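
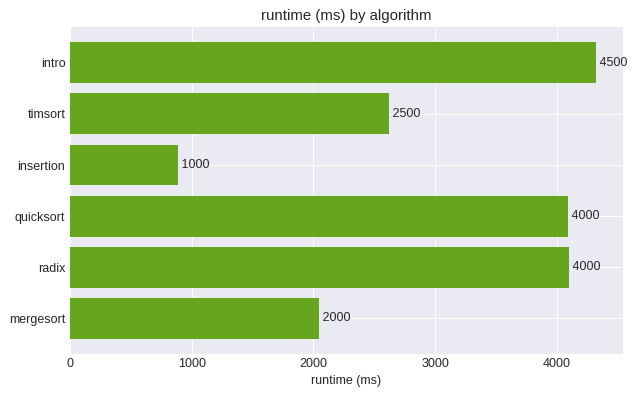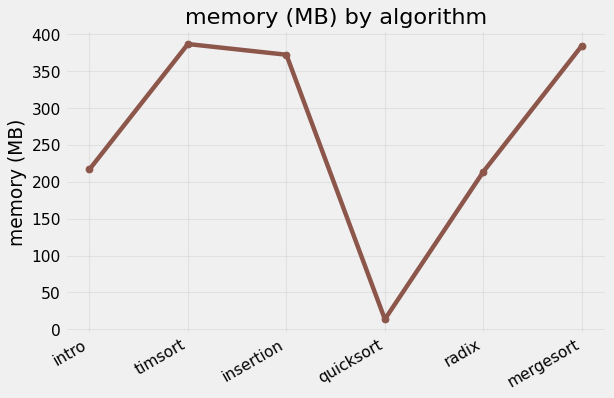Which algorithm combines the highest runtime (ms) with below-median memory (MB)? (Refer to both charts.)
Chart 2 median memory (MB) ≈ 300; below-median algorithms: intro, quicksort, radix. Among those, intro has the highest runtime (ms) (≈ 4500).

intro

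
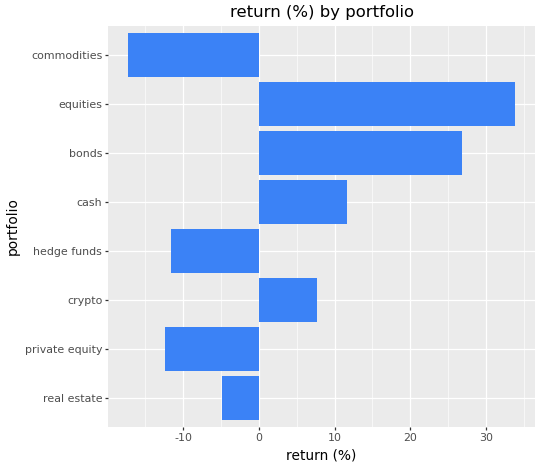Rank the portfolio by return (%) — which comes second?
Top 3: equities ≈ 35, bonds ≈ 25, cash ≈ 10.

bonds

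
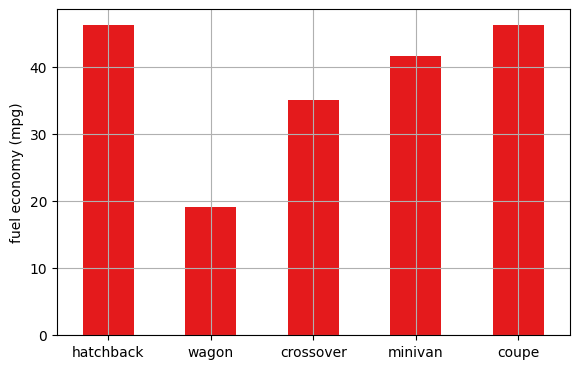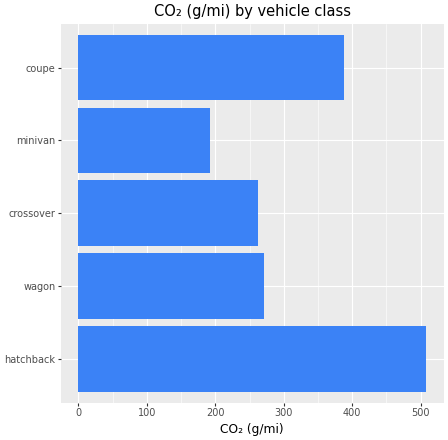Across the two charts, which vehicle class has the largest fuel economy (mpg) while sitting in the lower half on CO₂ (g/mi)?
Chart 2 median CO₂ (g/mi) ≈ 250; below-median vehicle classes: crossover, minivan. Among those, minivan has the highest fuel economy (mpg) (≈ 40).

minivan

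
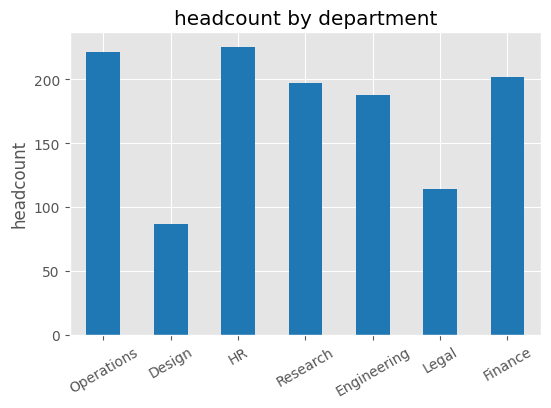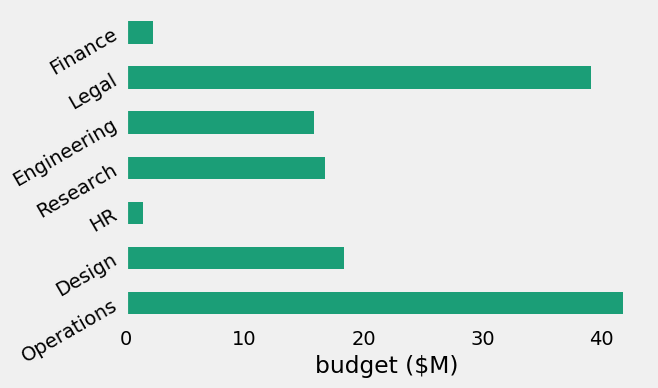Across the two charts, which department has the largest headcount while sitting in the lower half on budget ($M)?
Chart 2 median budget ($M) ≈ 15; below-median departments: HR, Engineering, Finance. Among those, HR has the highest headcount (≈ 225).

HR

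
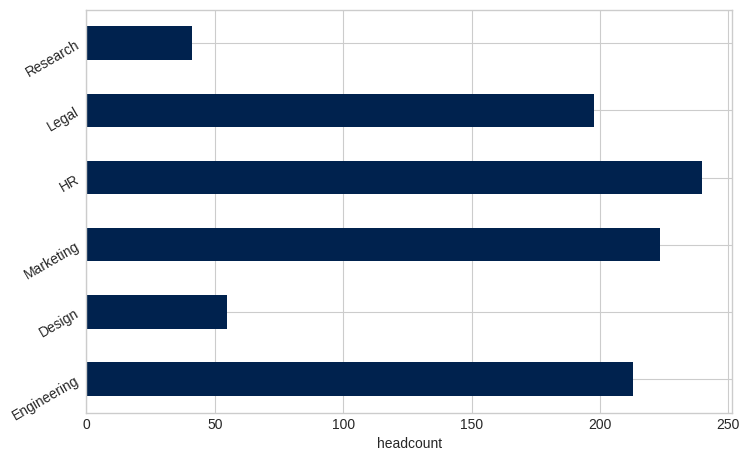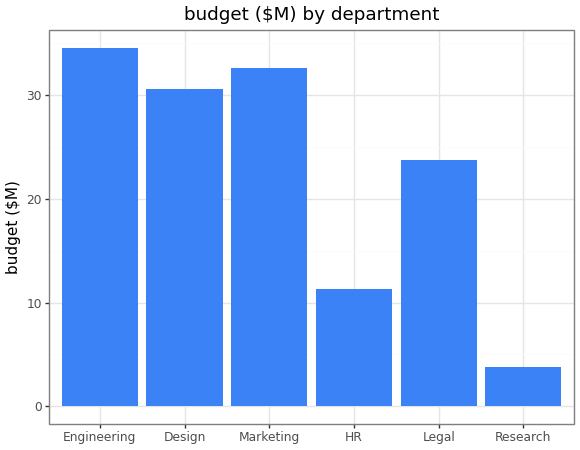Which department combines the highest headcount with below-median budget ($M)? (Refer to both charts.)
Chart 2 median budget ($M) ≈ 25; below-median departments: HR, Legal, Research. Among those, HR has the highest headcount (≈ 250).

HR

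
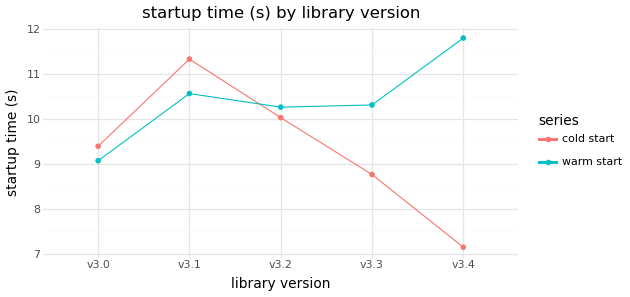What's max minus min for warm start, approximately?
Max v3.4 ≈ 12.0, min v3.0 ≈ 9.0; range ≈ 3.0.

≈ 3.0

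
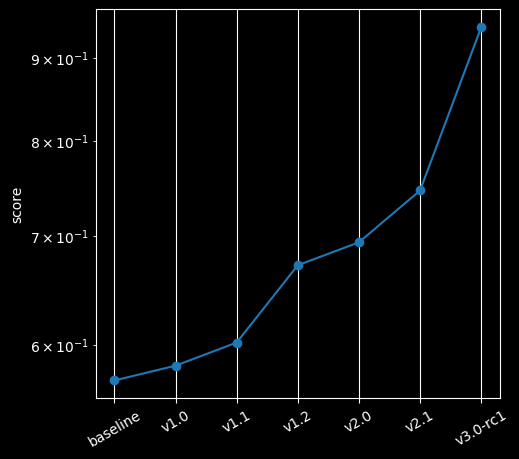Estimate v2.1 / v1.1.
≈ 1.25×

v2.1 ≈ 0.75, v1.1 ≈ 0.60; 0.75/0.60 ≈ 1.25.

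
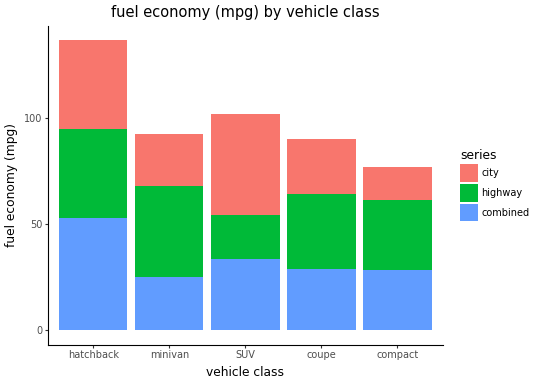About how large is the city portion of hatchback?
city top ≈ 140, bottom ≈ 100; segment ≈ 40.

≈ 40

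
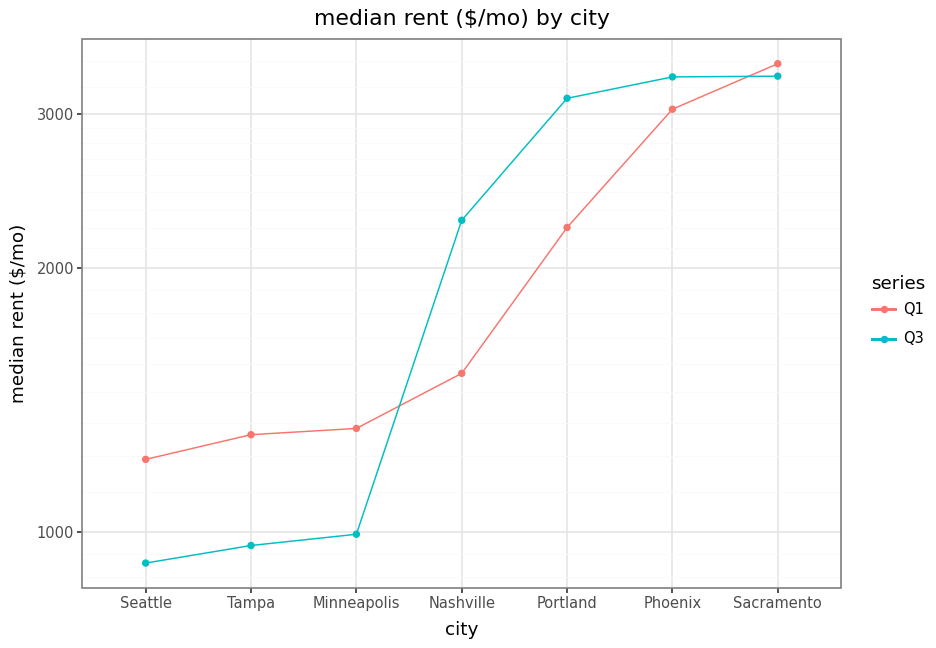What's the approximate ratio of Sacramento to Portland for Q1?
Sacramento ≈ 3500, Portland ≈ 2000; 3500/2000 ≈ 1.75.

≈ 1.75×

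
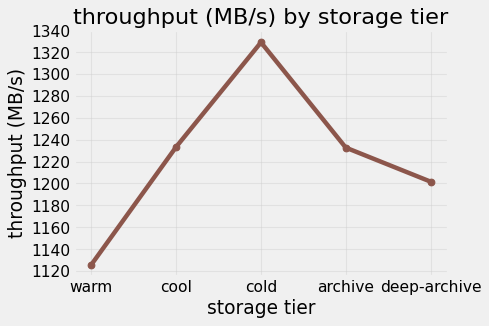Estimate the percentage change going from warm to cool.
≈ +10.7%

warm ≈ 1120, cool ≈ 1240; (1240 − 1120) / 1120 ≈ +10.7%.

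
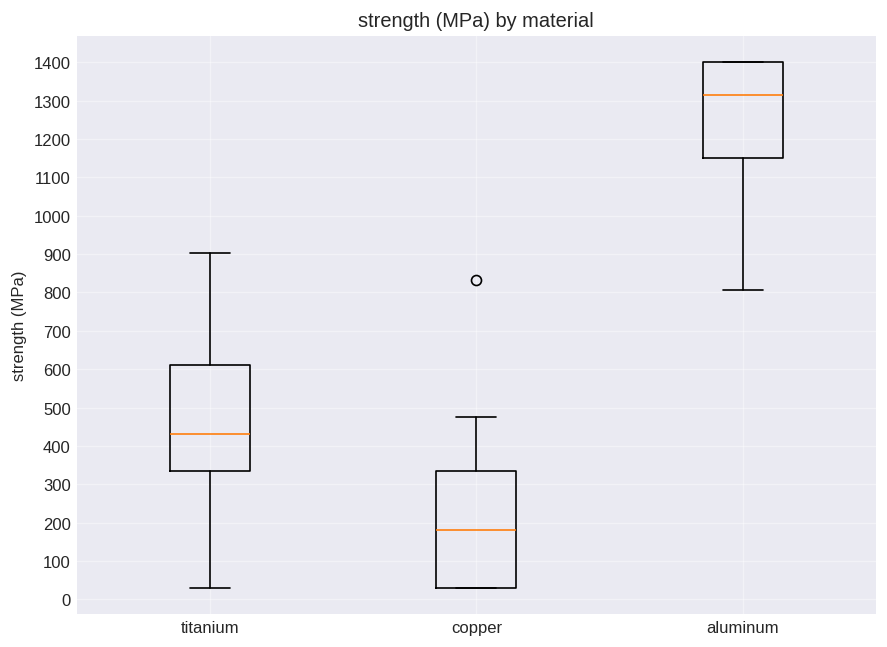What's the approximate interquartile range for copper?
Q3 ≈ 300, Q1 ≈ 0; IQR ≈ 300.

≈ 300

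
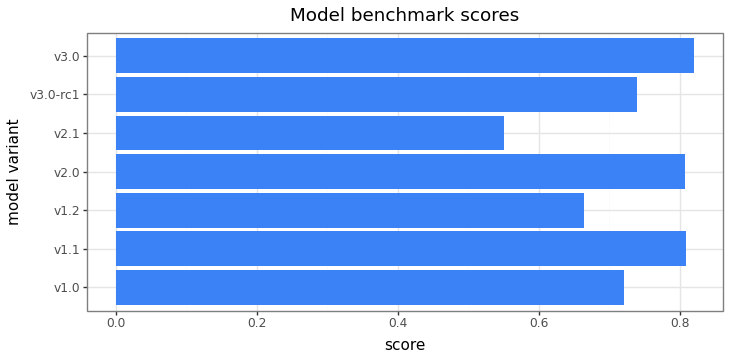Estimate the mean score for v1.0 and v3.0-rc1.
≈ 0.7

(0.7 + 0.7) / 2 ≈ 0.7.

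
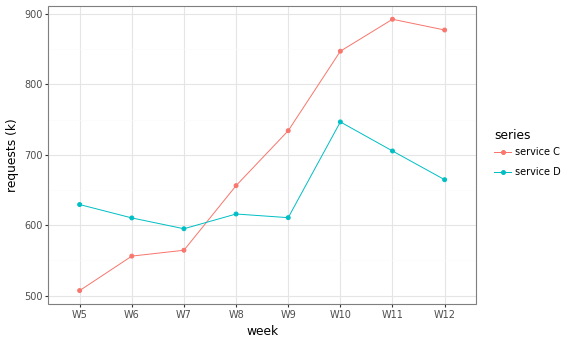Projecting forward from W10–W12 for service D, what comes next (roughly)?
Last three: 750, 700, 650 → slope ≈ -50/step → next ≈ 600.

≈ 600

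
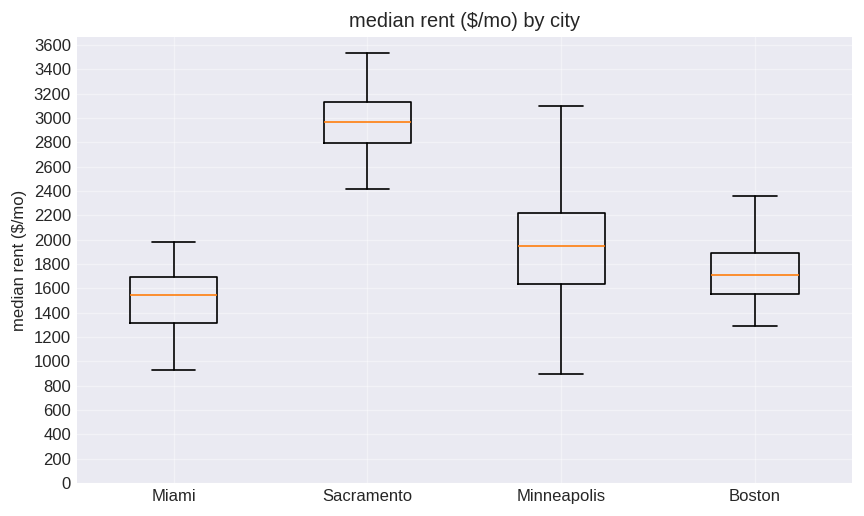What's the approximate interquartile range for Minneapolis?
Q3 ≈ 2200, Q1 ≈ 1600; IQR ≈ 600.

≈ 600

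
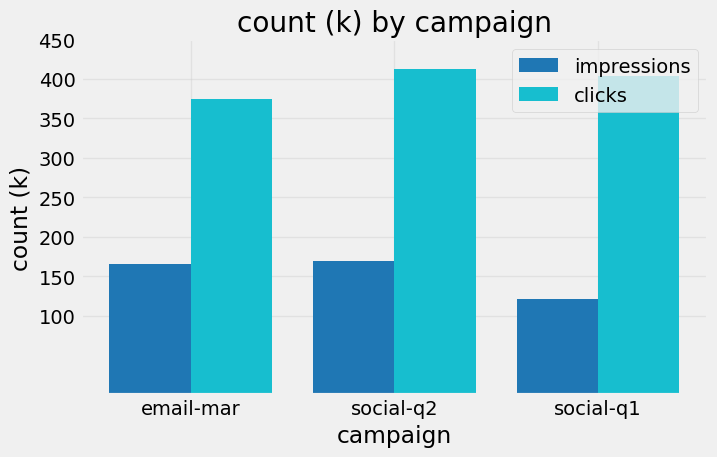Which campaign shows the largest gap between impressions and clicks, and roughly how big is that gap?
social-q1, ≈ 300 k

social-q1: impressions ≈ 100, clicks ≈ 400 → gap ≈ 300. Next-largest (social-q2) is only ≈ 250.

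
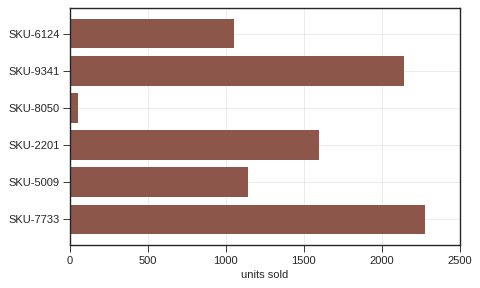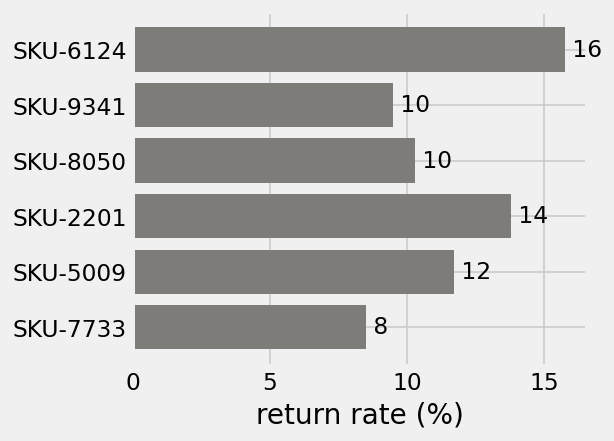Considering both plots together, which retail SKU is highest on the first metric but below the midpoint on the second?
Chart 2 median return rate (%) ≈ 12; below-median retail SKUs: SKU-9341, SKU-8050, SKU-7733. Among those, SKU-7733 has the highest units sold (≈ 2500).

SKU-7733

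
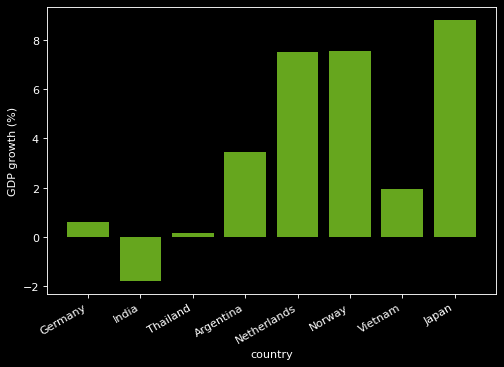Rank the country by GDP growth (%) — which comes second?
Norway

Top 3: Japan ≈ 9, Norway ≈ 8, Netherlands ≈ 7.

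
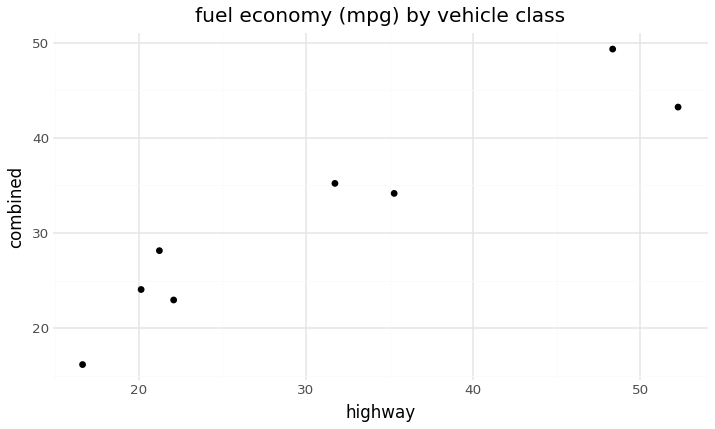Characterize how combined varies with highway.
positive, strong

Points are positively correlated; strong (|r| ≈ 0.9).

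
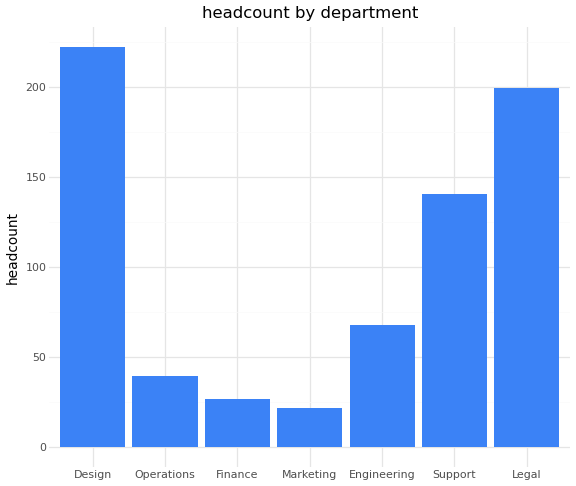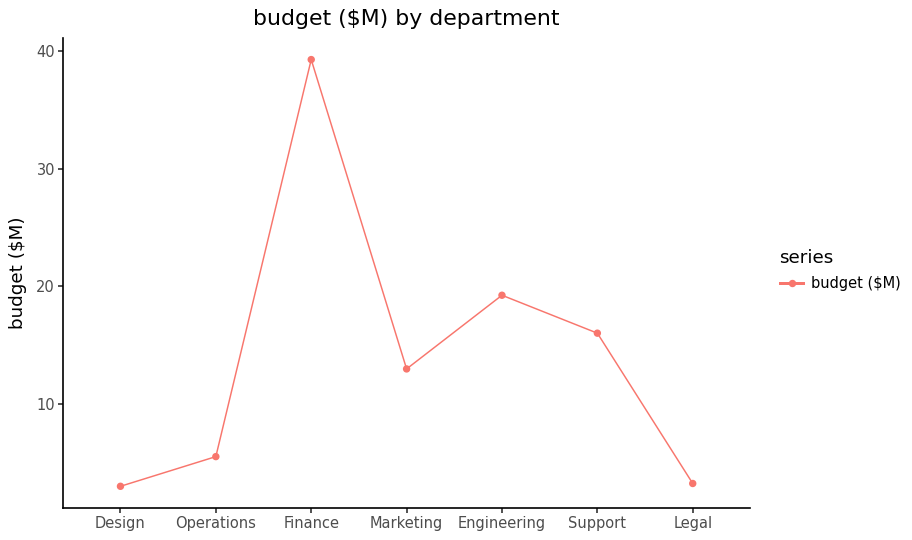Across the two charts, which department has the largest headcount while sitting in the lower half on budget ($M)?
Design

Chart 2 median budget ($M) ≈ 15; below-median departments: Design, Operations, Legal. Among those, Design has the highest headcount (≈ 225).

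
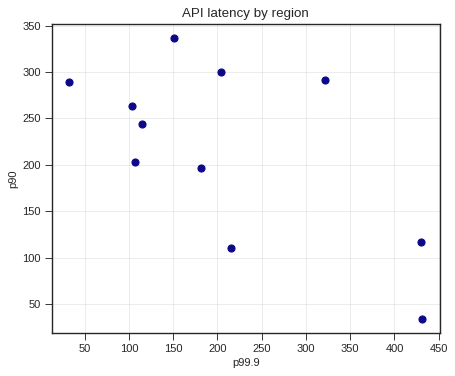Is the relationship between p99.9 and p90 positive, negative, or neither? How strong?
negative, moderate

Points are negatively correlated; moderate (|r| ≈ 0.6).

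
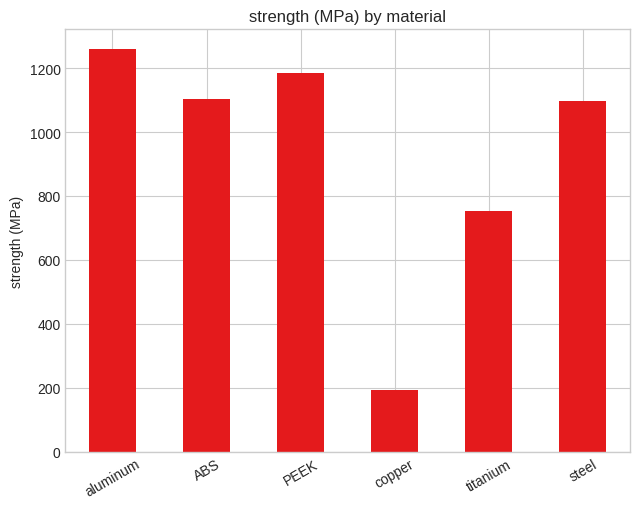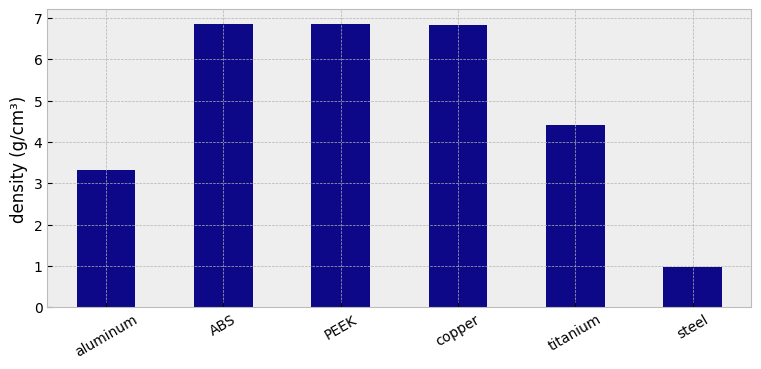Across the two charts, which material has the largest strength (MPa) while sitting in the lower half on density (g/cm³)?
Chart 2 median density (g/cm³) ≈ 6; below-median materials: aluminum, titanium, steel. Among those, aluminum has the highest strength (MPa) (≈ 1200).

aluminum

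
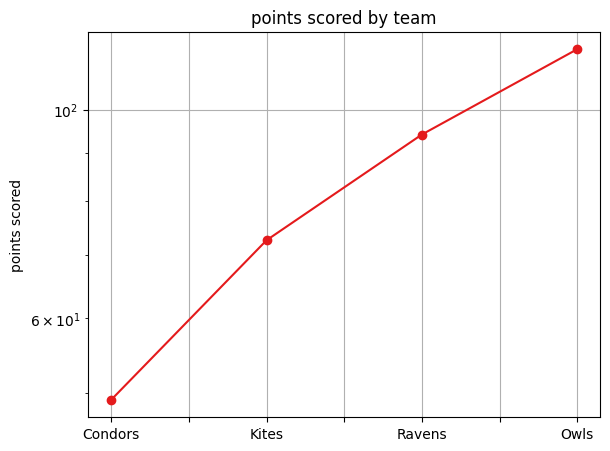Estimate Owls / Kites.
≈ 1.71×

Owls ≈ 120, Kites ≈ 70; 120/70 ≈ 1.71.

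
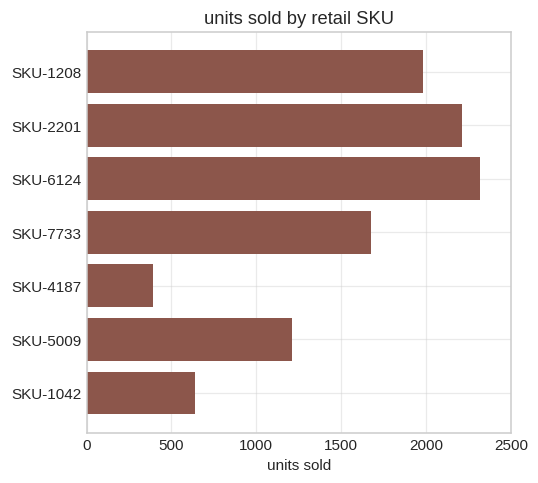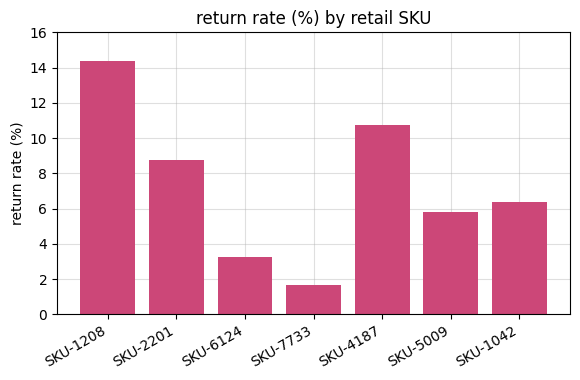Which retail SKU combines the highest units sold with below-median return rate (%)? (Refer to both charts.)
SKU-6124

Chart 2 median return rate (%) ≈ 6; below-median retail SKUs: SKU-6124, SKU-7733, SKU-5009. Among those, SKU-6124 has the highest units sold (≈ 2500).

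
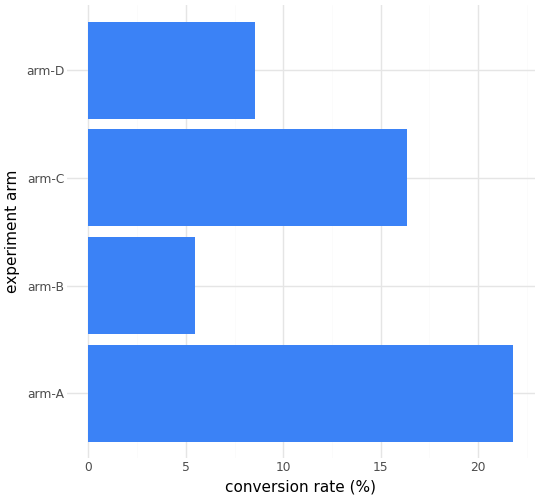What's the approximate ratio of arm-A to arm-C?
arm-A ≈ 22, arm-C ≈ 16; 22/16 ≈ 1.38.

≈ 1.38×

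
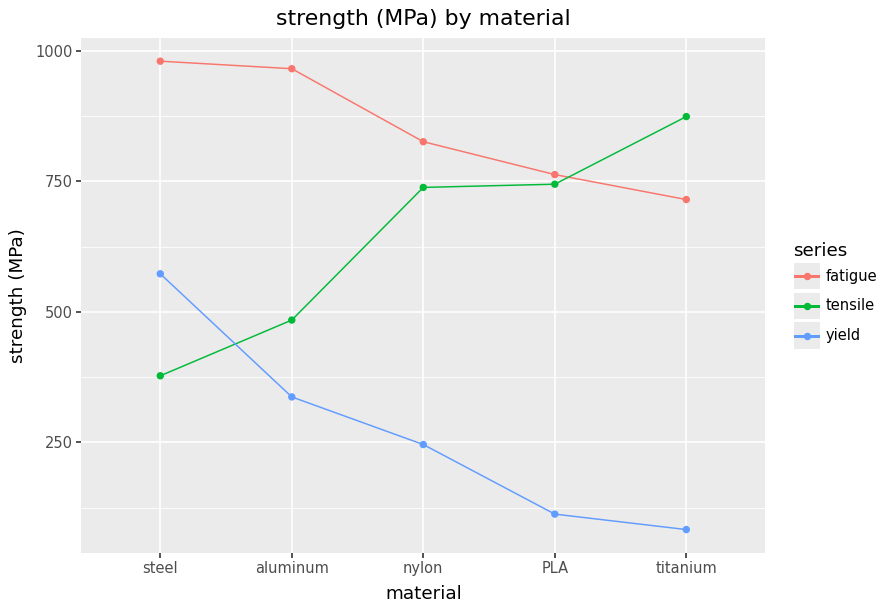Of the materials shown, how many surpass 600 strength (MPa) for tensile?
Above 600: nylon, PLA, titanium.

3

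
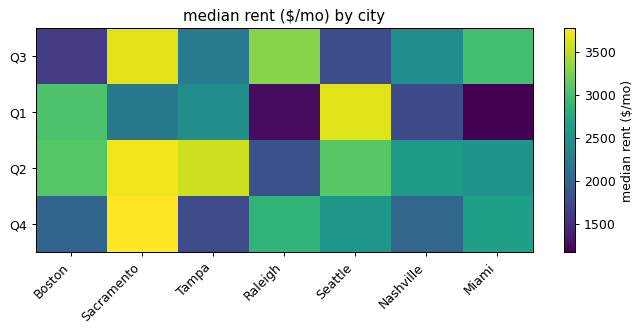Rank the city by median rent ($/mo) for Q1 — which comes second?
Top 3 for Q1: Seattle ≈ 3500, Boston ≈ 3000, Tampa ≈ 2500.

Boston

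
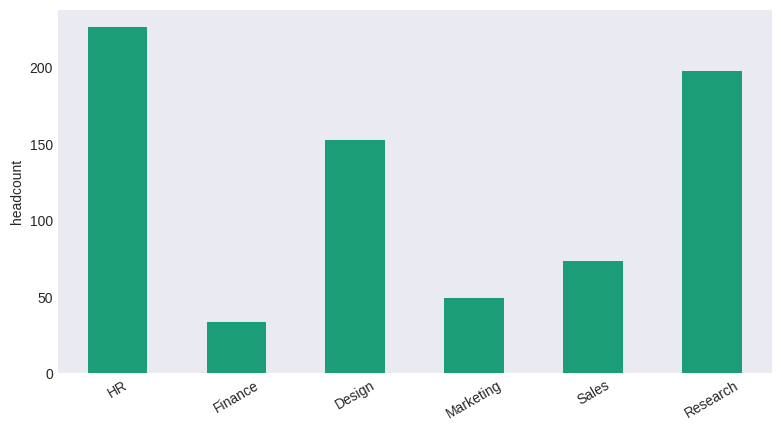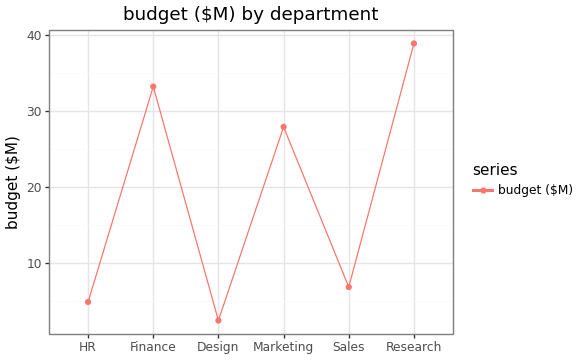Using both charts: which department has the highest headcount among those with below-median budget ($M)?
Chart 2 median budget ($M) ≈ 15; below-median departments: HR, Design, Sales. Among those, HR has the highest headcount (≈ 225).

HR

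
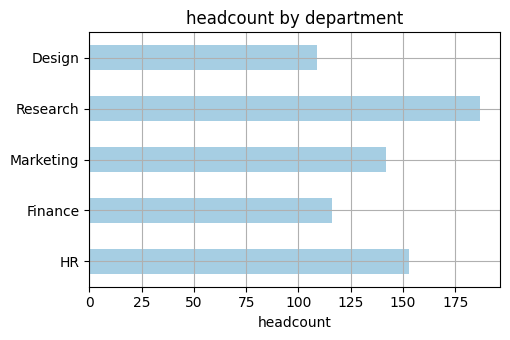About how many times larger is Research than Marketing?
≈ 1.29×

Research ≈ 180, Marketing ≈ 140; 180/140 ≈ 1.29.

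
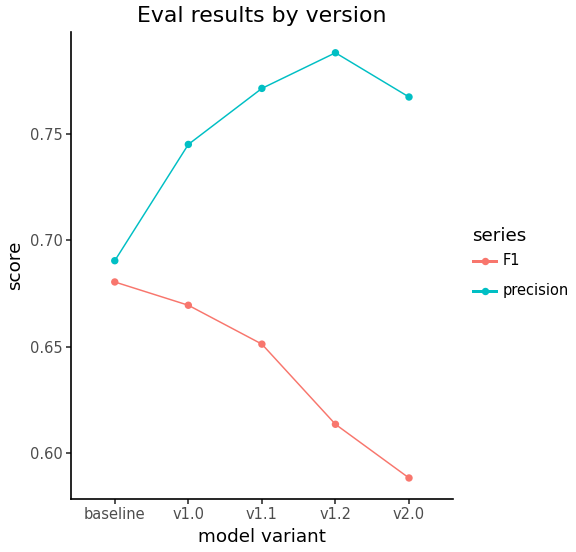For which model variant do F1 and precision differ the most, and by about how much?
v2.0: F1 ≈ 0.58, precision ≈ 0.76 → gap ≈ 0.18. Next-largest (v1.2) is only ≈ 0.16.

v2.0, ≈ 0.18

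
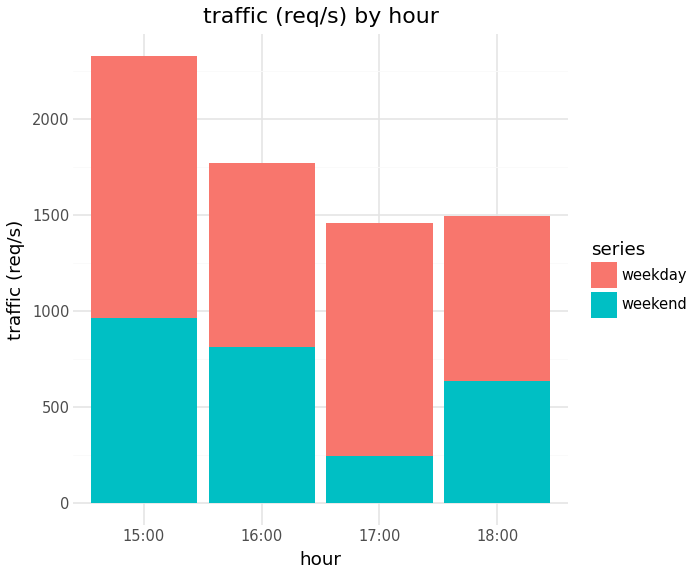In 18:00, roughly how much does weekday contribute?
weekday top ≈ 1400, bottom ≈ 600; segment ≈ 800.

≈ 800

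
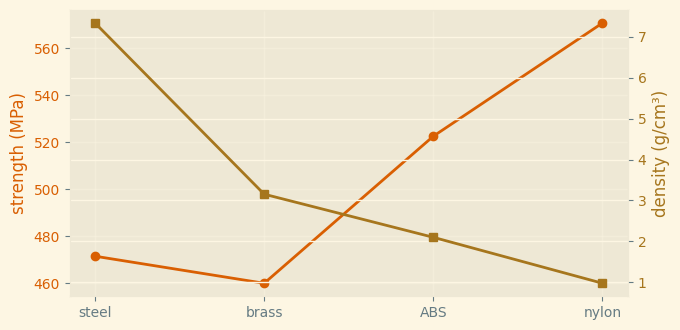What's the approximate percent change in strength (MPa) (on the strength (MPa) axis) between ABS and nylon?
ABS ≈ 520, nylon ≈ 570; (570 − 520) / 520 ≈ +9.6%.

≈ +9.6%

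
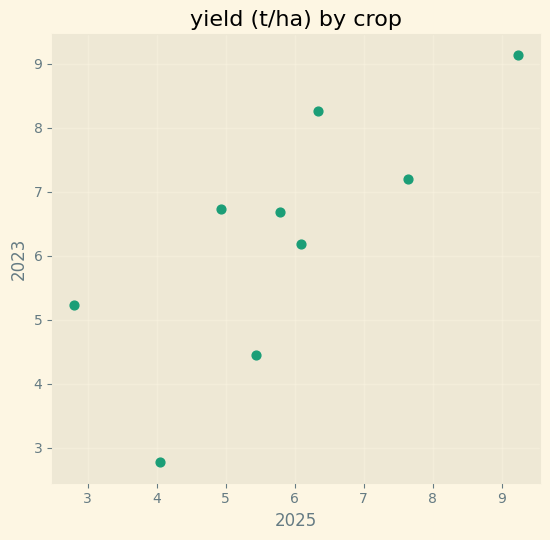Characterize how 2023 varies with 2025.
Points are positively correlated; strong (|r| ≈ 0.8).

positive, strong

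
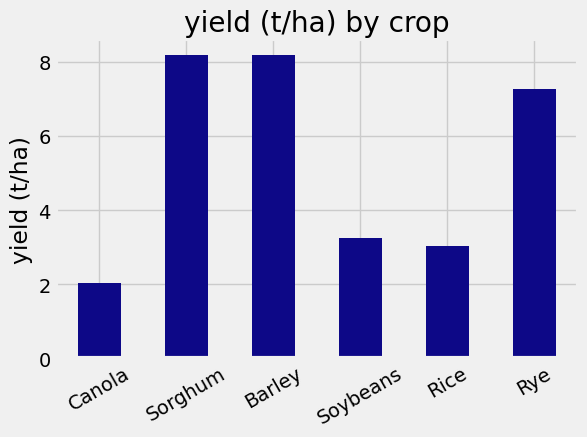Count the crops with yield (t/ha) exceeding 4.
3

Above 4: Sorghum, Barley, Rye.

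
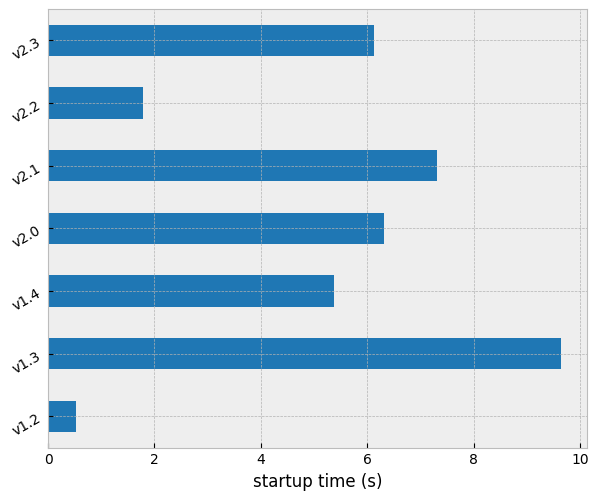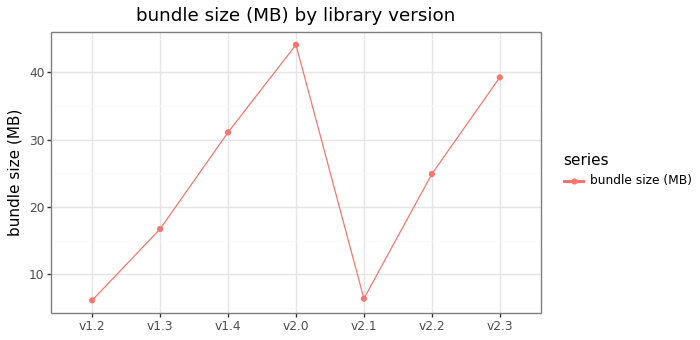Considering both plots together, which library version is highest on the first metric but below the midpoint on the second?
v1.3

Chart 2 median bundle size (MB) ≈ 25; below-median library versions: v1.2, v1.3, v2.1. Among those, v1.3 has the highest startup time (s) (≈ 10).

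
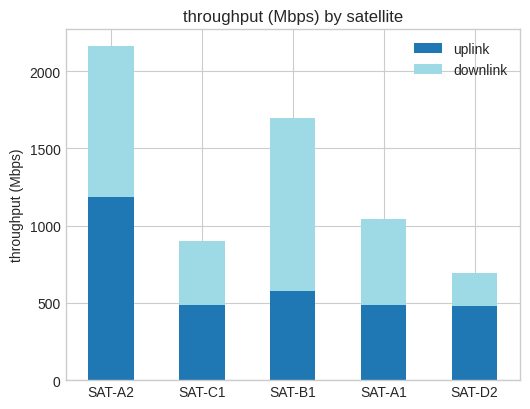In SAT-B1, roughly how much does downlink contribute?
≈ 1000

downlink top ≈ 1600, bottom ≈ 600; segment ≈ 1000.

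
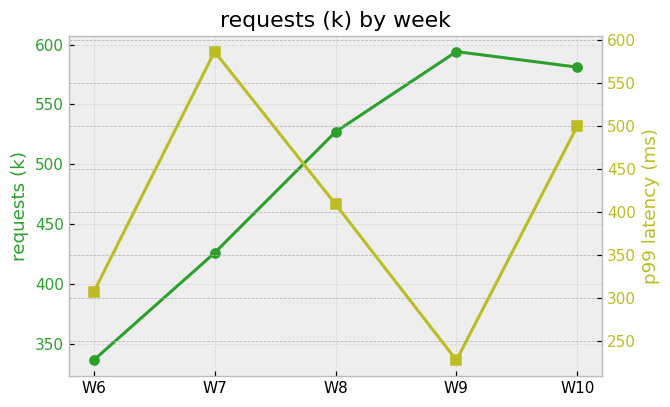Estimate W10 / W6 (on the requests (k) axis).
≈ 1.77×

W10 ≈ 575, W6 ≈ 325; 575/325 ≈ 1.77.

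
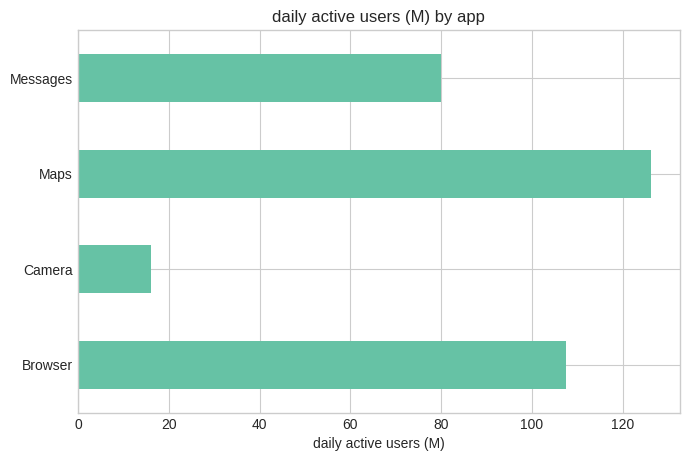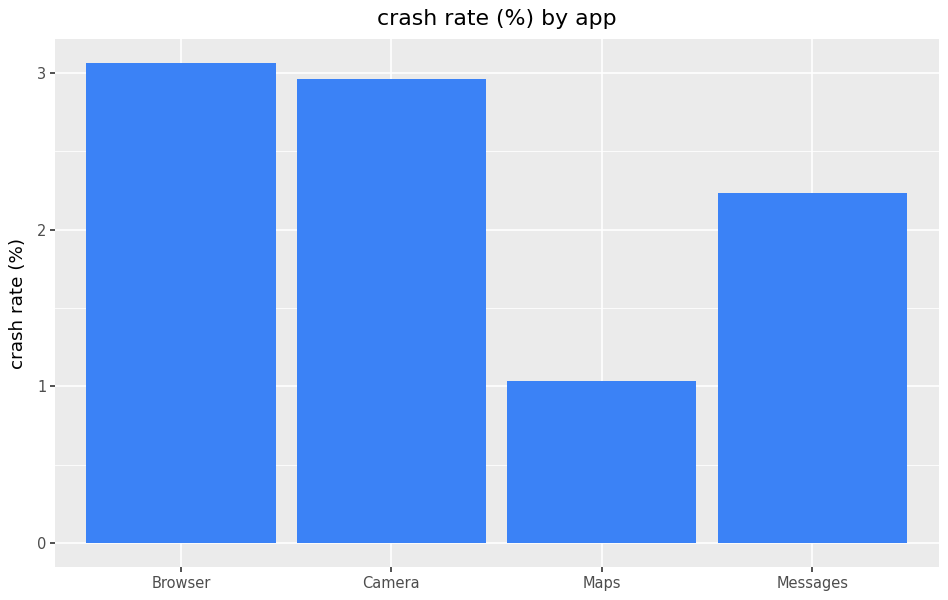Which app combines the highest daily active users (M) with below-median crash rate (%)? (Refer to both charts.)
Chart 2 median crash rate (%) ≈ 2.5; below-median apps: Maps, Messages. Among those, Maps has the highest daily active users (M) (≈ 120).

Maps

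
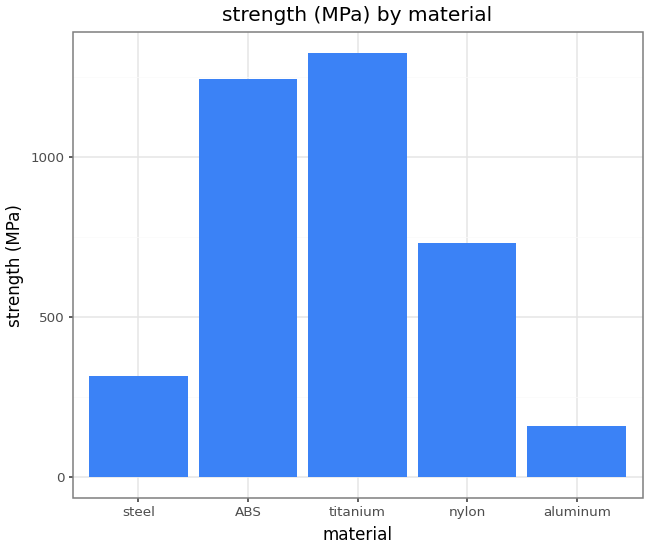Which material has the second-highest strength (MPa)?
ABS

Top 3: titanium ≈ 1400, ABS ≈ 1200, nylon ≈ 800.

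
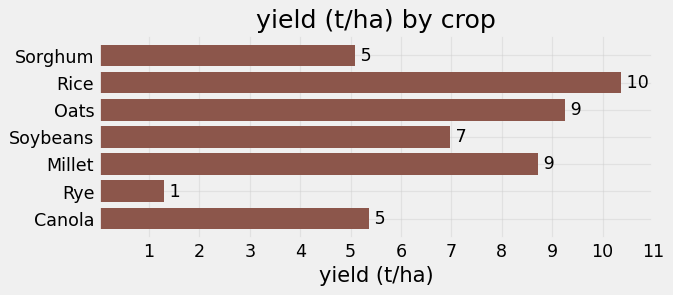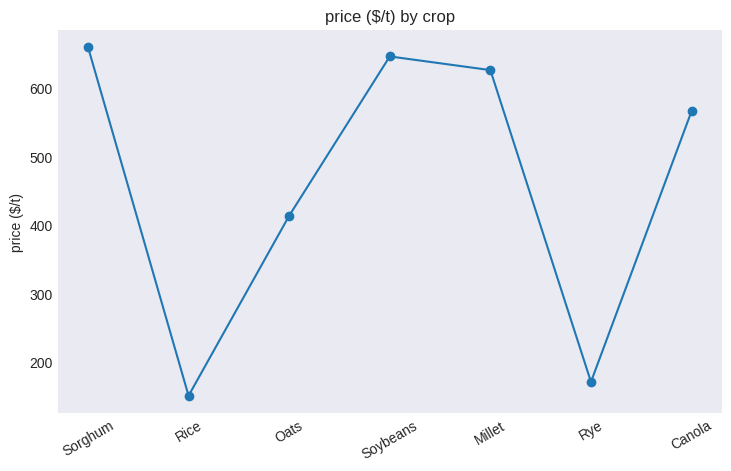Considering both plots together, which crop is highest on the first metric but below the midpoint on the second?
Rice

Chart 2 median price ($/t) ≈ 600; below-median crops: Rice, Oats, Rye. Among those, Rice has the highest yield (t/ha) (≈ 10).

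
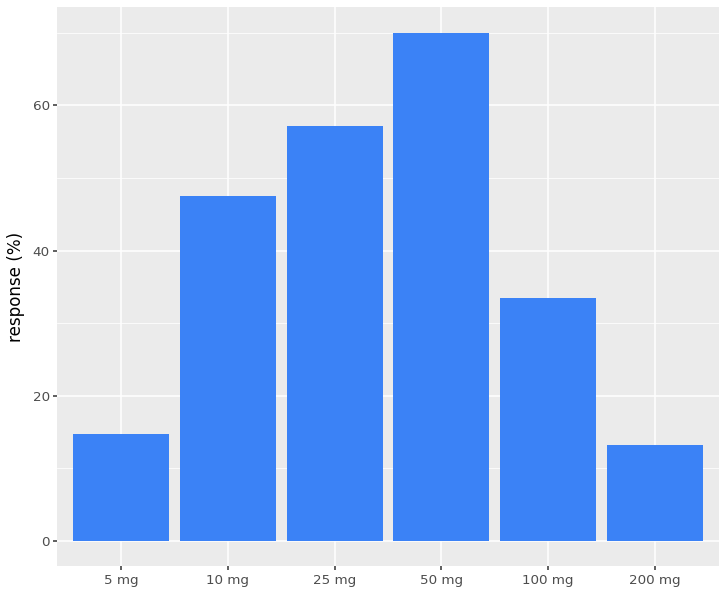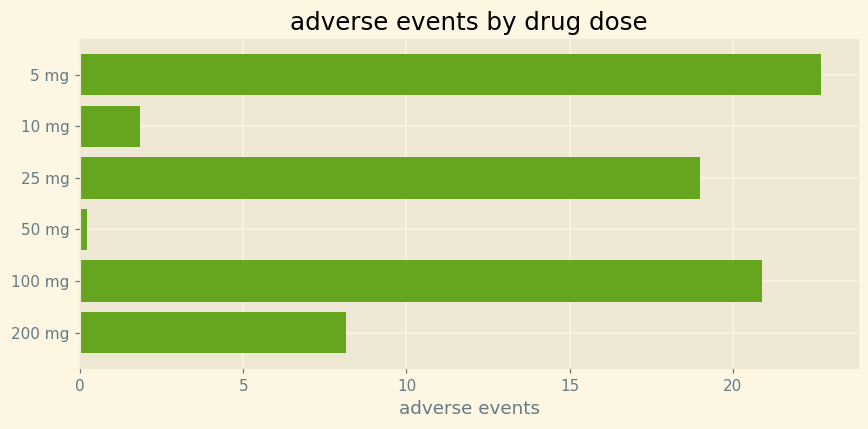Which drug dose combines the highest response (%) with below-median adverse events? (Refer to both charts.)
50 mg

Chart 2 median adverse events ≈ 15; below-median drug doses: 10 mg, 50 mg, 200 mg. Among those, 50 mg has the highest response (%) (≈ 70).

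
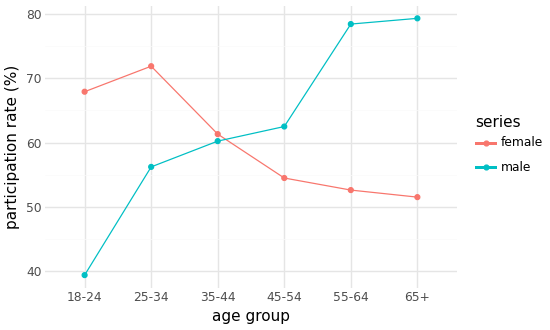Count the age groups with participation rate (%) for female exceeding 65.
2

Above 65: 18-24, 25-34.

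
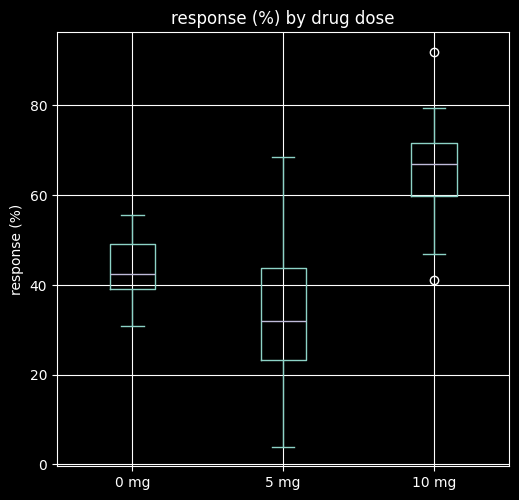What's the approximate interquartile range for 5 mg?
Q3 ≈ 45, Q1 ≈ 25; IQR ≈ 20.

≈ 20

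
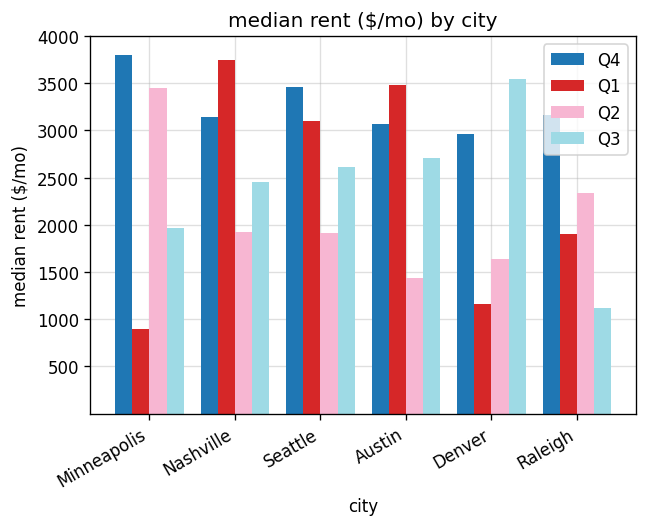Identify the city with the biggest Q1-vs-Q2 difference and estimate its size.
Minneapolis, ≈ 2500 $/mo

Minneapolis: Q1 ≈ 1000, Q2 ≈ 3500 → gap ≈ 2500. Next-largest (Austin) is only ≈ 2000.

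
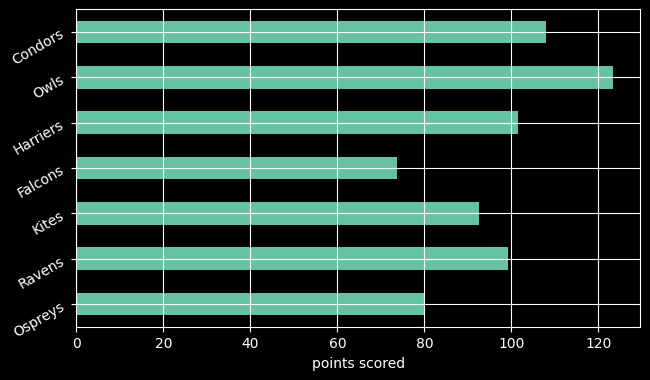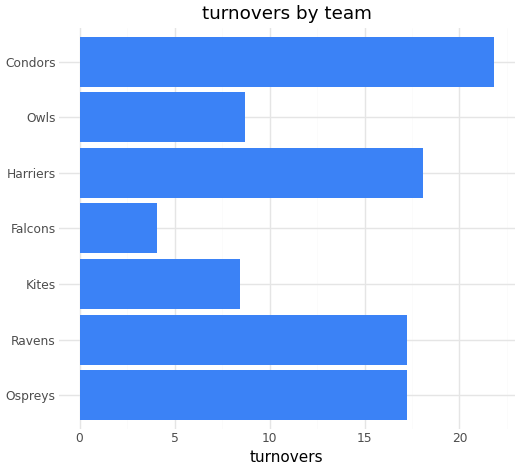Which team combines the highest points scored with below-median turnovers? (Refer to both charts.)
Owls

Chart 2 median turnovers ≈ 15; below-median teams: Kites, Falcons, Owls. Among those, Owls has the highest points scored (≈ 120).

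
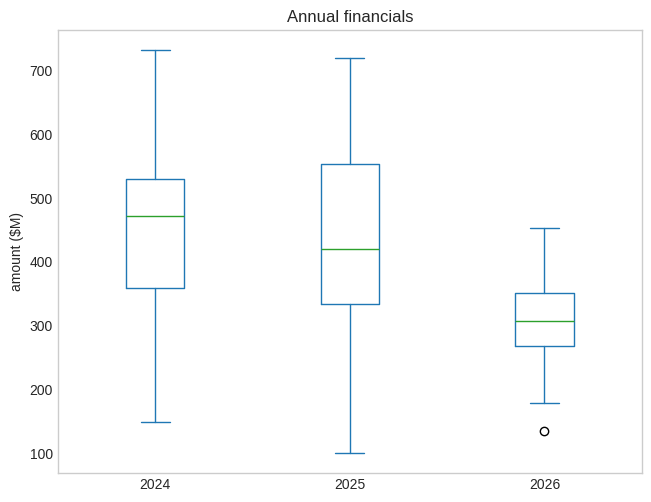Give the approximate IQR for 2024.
≈ 180

Q3 ≈ 540, Q1 ≈ 360; IQR ≈ 180.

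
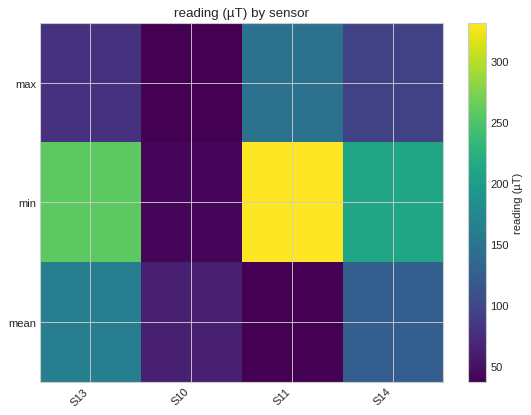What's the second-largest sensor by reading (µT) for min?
S13

Top 3 for min: S11 ≈ 325, S13 ≈ 250, S14 ≈ 200.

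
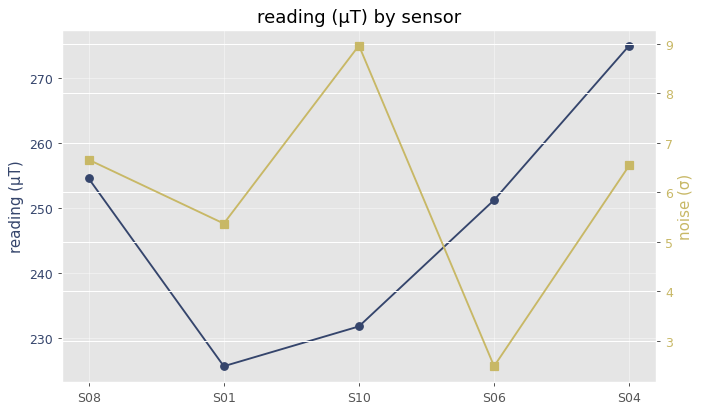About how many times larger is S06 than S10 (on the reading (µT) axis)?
≈ 1.09×

S06 ≈ 250, S10 ≈ 230; 250/230 ≈ 1.09.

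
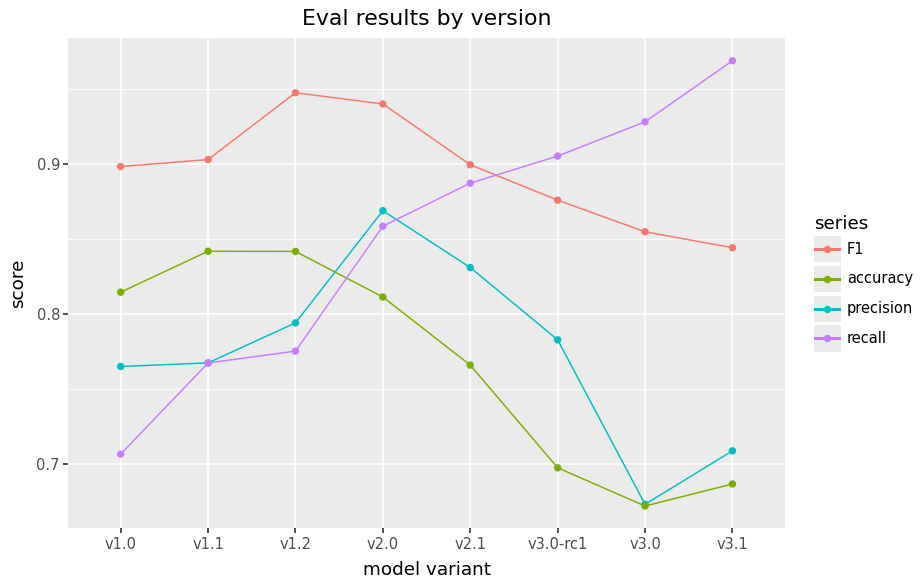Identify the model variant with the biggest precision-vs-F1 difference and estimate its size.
v3.0: precision ≈ 0.65, F1 ≈ 0.85 → gap ≈ 0.20. Next-largest (v1.2) is only ≈ 0.15.

v3.0, ≈ 0.20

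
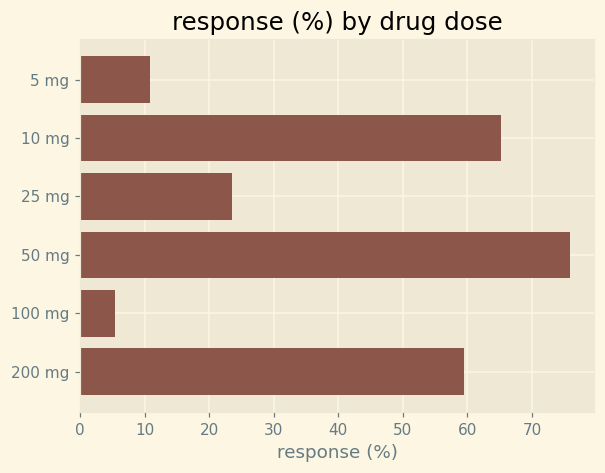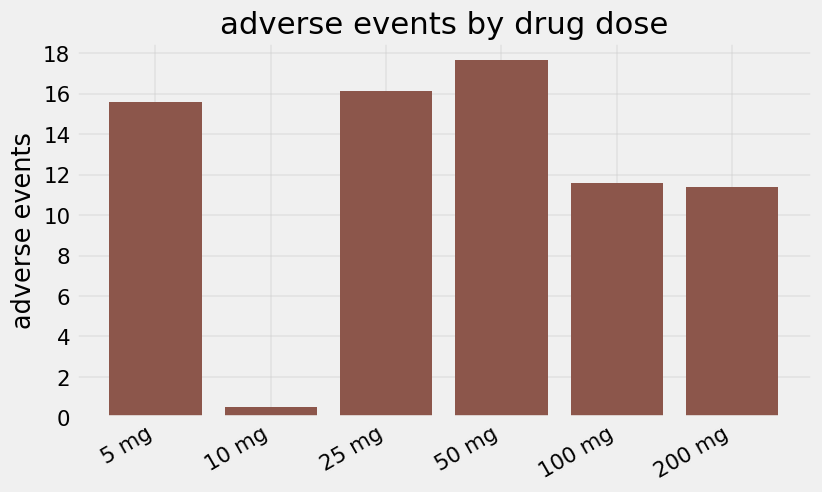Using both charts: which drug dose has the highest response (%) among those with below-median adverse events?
Chart 2 median adverse events ≈ 14; below-median drug doses: 10 mg, 100 mg, 200 mg. Among those, 10 mg has the highest response (%) (≈ 70).

10 mg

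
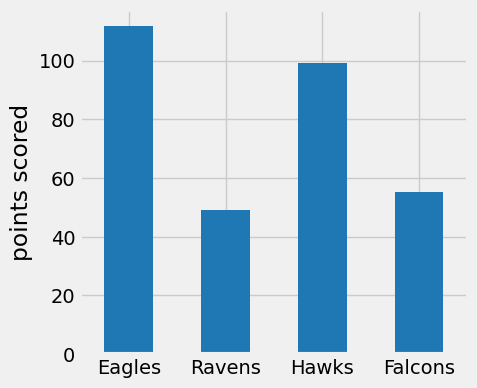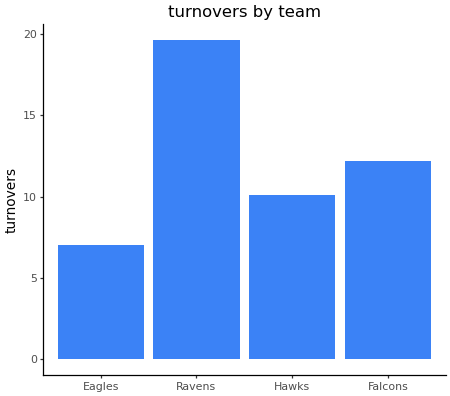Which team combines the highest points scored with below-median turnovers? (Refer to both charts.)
Chart 2 median turnovers ≈ 12; below-median teams: Eagles, Hawks. Among those, Eagles has the highest points scored (≈ 120).

Eagles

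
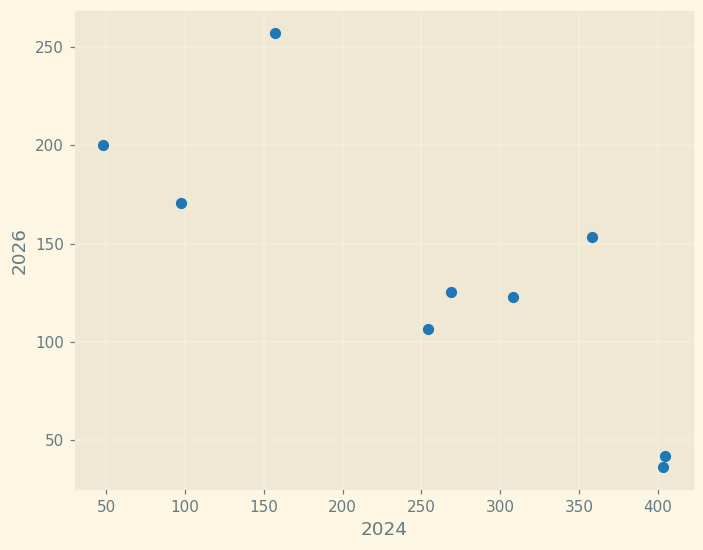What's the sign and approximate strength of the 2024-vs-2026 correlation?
negative, strong

Points are negatively correlated; strong (|r| ≈ 0.8).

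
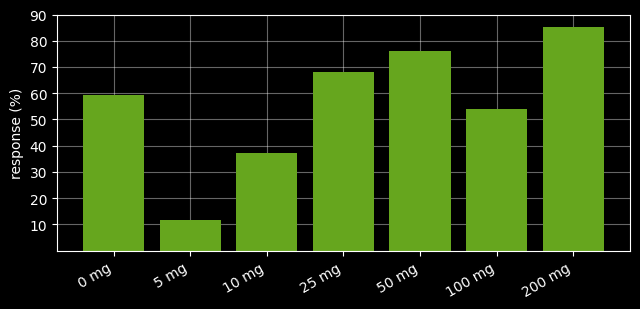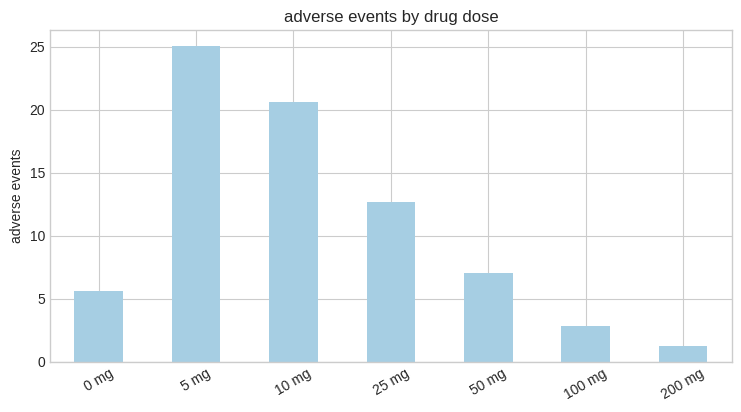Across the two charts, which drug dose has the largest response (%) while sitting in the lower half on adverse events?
Chart 2 median adverse events ≈ 5; below-median drug doses: 0 mg, 100 mg, 200 mg. Among those, 200 mg has the highest response (%) (≈ 90).

200 mg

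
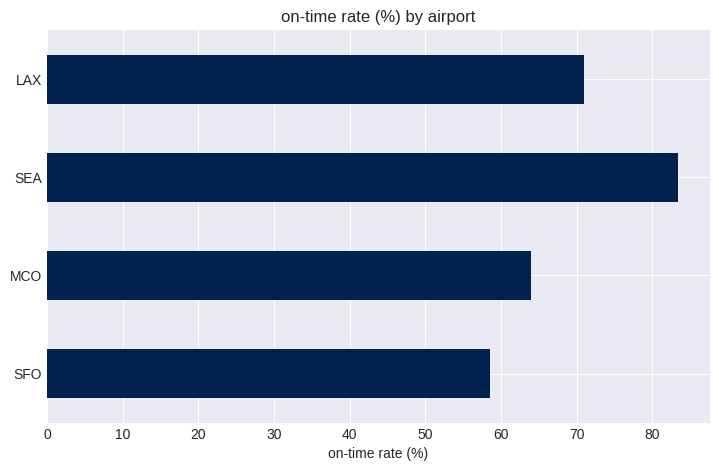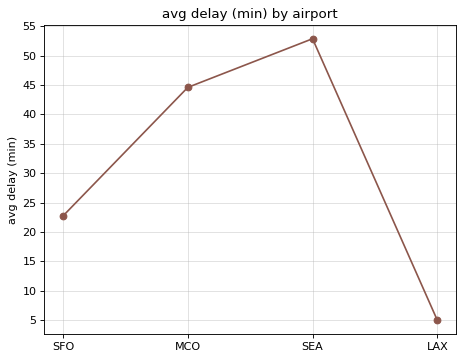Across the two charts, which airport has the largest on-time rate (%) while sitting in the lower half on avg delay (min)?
LAX

Chart 2 median avg delay (min) ≈ 35; below-median airports: SFO, LAX. Among those, LAX has the highest on-time rate (%) (≈ 70).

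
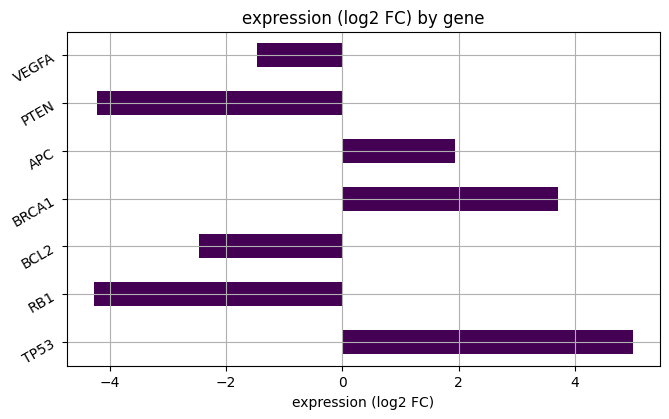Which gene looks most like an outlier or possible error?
TP53

TP53 ≈ 5; the rest sit between ≈ -4 and ≈ 4.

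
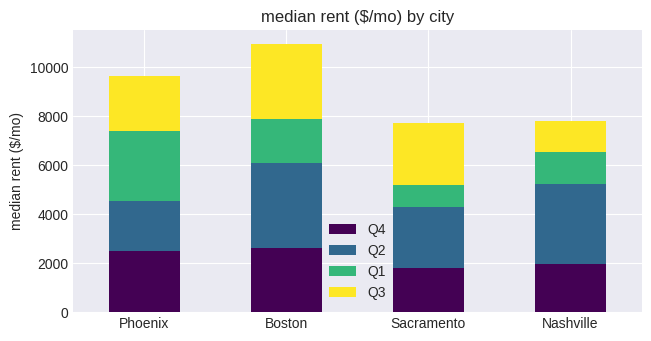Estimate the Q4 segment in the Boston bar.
Q4 top ≈ 3000, bottom ≈ 0; segment ≈ 3000.

≈ 3000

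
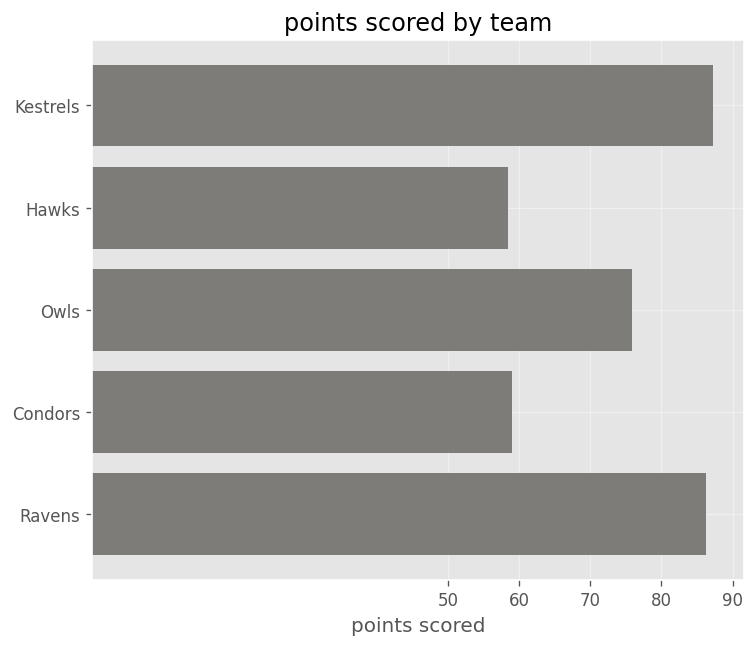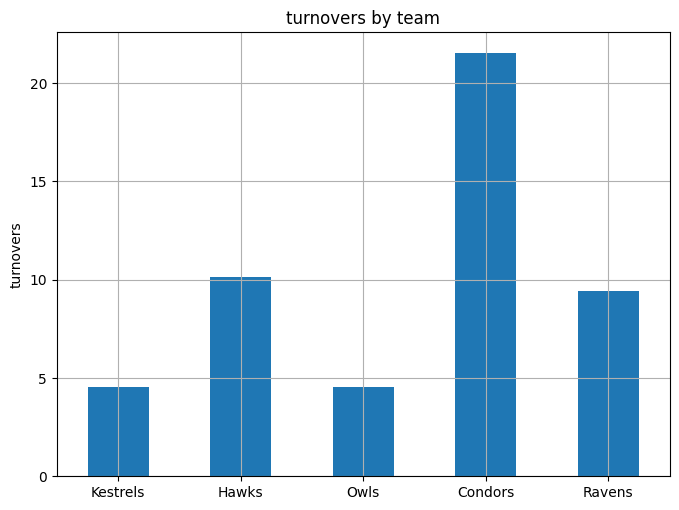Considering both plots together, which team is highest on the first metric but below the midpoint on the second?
Kestrels

Chart 2 median turnovers ≈ 10; below-median teams: Kestrels, Owls. Among those, Kestrels has the highest points scored (≈ 90).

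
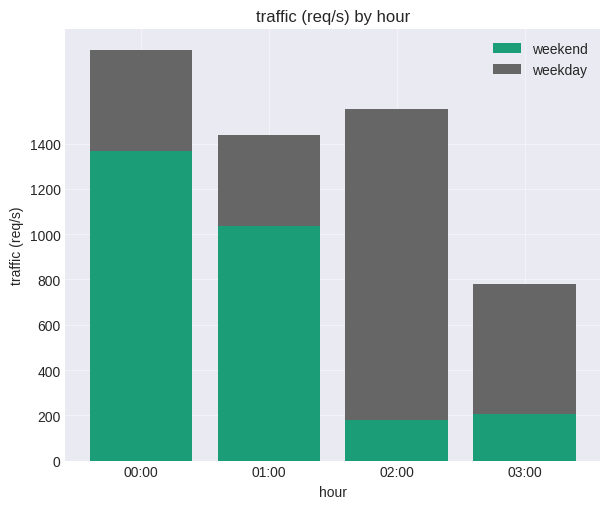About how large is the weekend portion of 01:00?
≈ 1000

weekend top ≈ 1000, bottom ≈ 0; segment ≈ 1000.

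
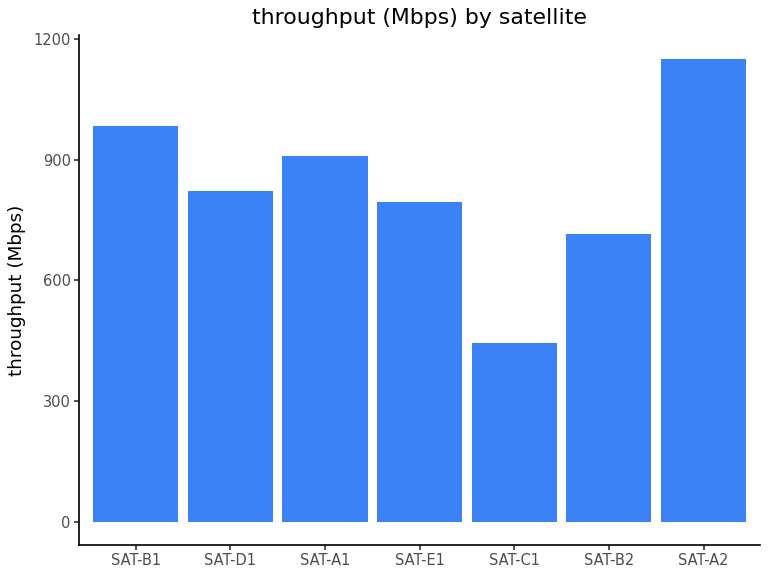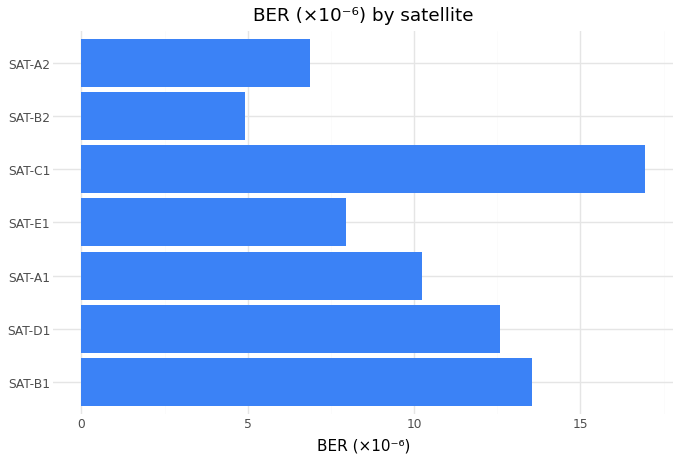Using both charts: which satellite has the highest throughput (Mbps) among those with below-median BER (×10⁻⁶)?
SAT-A2

Chart 2 median BER (×10⁻⁶) ≈ 10; below-median satellites: SAT-E1, SAT-B2, SAT-A2. Among those, SAT-A2 has the highest throughput (Mbps) (≈ 1200).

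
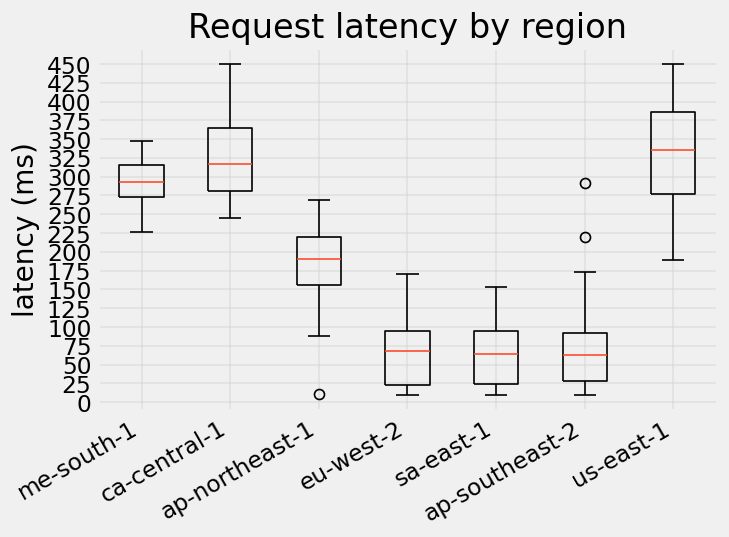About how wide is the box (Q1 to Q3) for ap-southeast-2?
≈ 75

Q3 ≈ 100, Q1 ≈ 25; IQR ≈ 75.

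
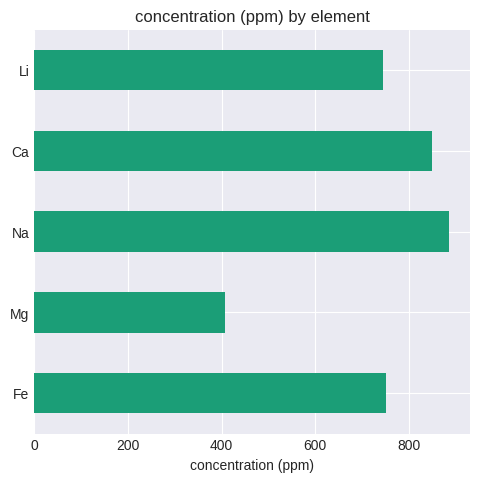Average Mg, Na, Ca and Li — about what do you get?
(400 + 900 + 800 + 700) / 4 ≈ 700.

≈ 700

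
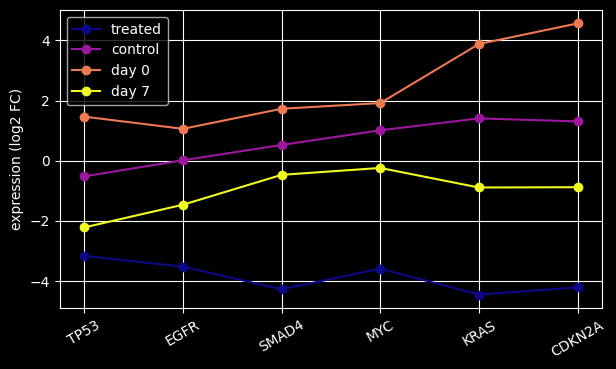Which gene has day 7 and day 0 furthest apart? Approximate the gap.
CDKN2A: day 7 ≈ -1, day 0 ≈ 5 → gap ≈ 6. Next-largest (KRAS) is only ≈ 5.

CDKN2A, ≈ 6 log2 FC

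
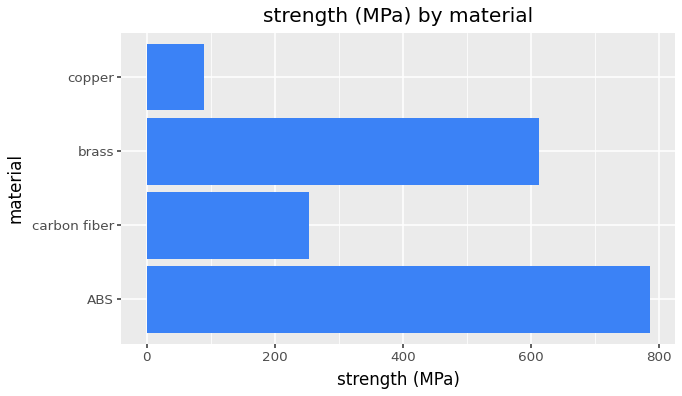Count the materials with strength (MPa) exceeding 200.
Above 200: ABS, carbon fiber, brass.

3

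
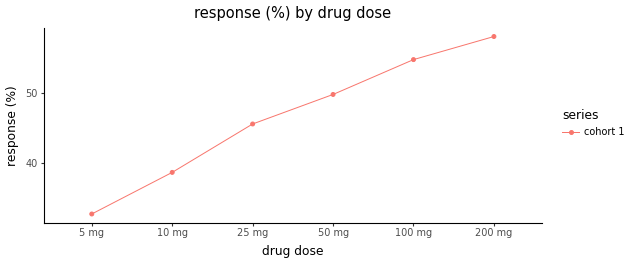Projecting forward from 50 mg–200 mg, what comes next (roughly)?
Last three: 50, 55, 60 → slope ≈ 5/step → next ≈ 65.

≈ 65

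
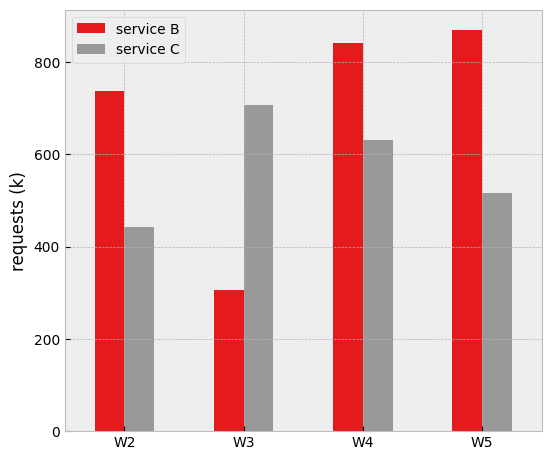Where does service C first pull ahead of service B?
W2: service C ≈ 400 vs service B ≈ 700 (not yet); W3: service C ≈ 700 vs service B ≈ 300 (first crossover).

W3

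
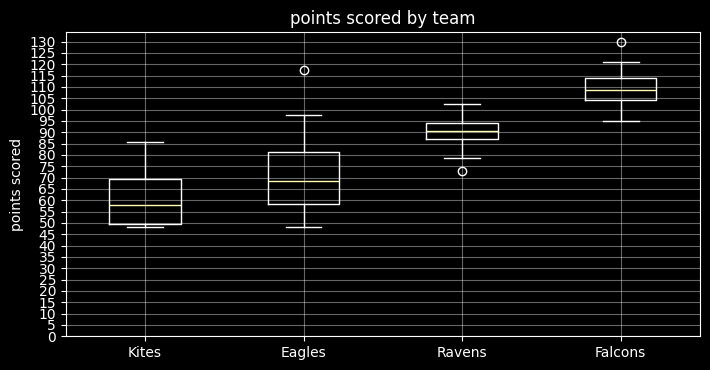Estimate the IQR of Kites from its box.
≈ 20

Q3 ≈ 70, Q1 ≈ 50; IQR ≈ 20.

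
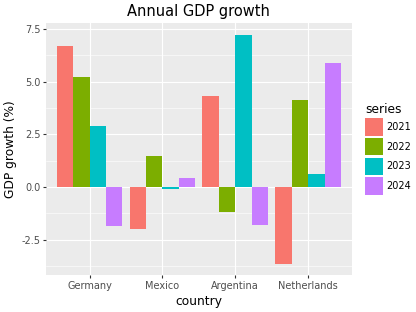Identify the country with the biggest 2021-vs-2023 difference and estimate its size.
Netherlands, ≈ 5 %

Netherlands: 2021 ≈ -4, 2023 ≈ 1 → gap ≈ 5. Next-largest (Germany) is only ≈ 4.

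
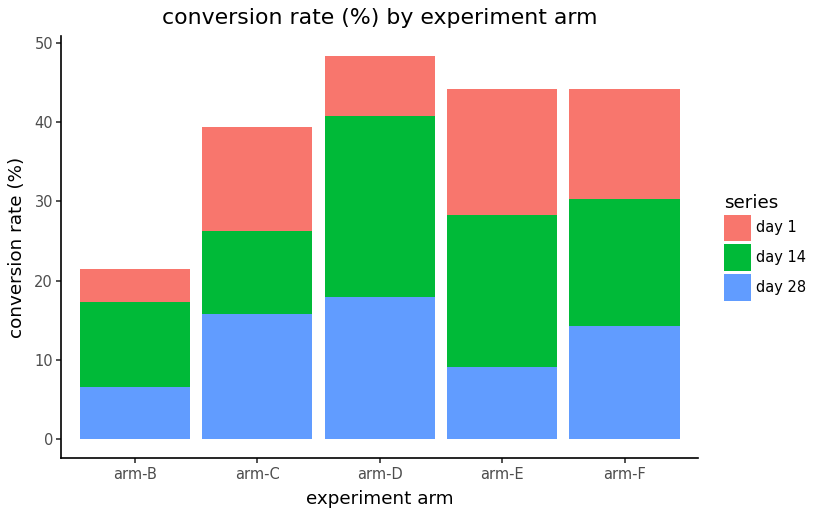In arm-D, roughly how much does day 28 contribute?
day 28 top ≈ 20, bottom ≈ 0; segment ≈ 20.

≈ 20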